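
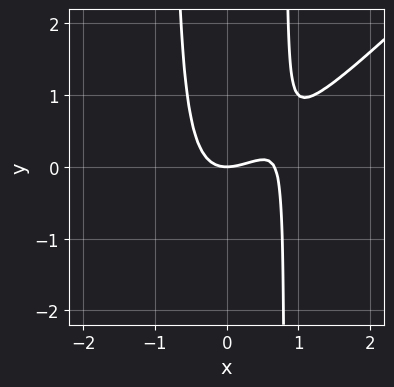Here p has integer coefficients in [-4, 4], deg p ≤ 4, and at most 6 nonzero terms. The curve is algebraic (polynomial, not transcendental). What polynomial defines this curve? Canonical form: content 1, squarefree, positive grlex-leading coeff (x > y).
3*x^3 - 3*x^2*y - 2*x^2 + 2*y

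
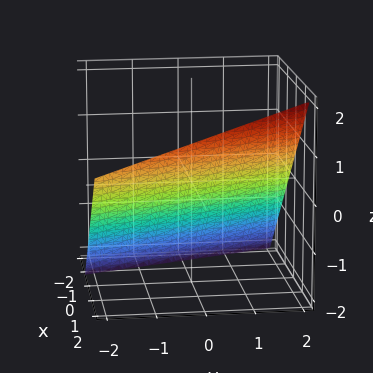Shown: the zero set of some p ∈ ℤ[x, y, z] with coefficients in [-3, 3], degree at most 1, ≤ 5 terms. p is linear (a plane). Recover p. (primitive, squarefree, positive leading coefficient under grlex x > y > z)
3*x + y - 3*z - 2

1. deg p = 1. The surface is flat (a plane).
2. Checking where it meets the axes: it meets the y-axis at y = 2 (among the integer gridlines).
3. These observations pin down the coefficients.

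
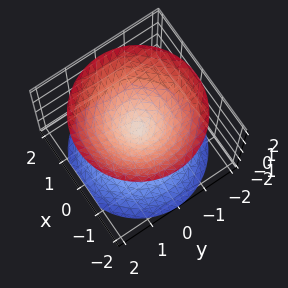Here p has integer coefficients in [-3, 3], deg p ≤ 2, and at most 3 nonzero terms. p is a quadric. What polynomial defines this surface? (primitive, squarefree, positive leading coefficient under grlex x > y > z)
1. I count 2 distinct pieces. They look like related sheets of one shape, so recover p as a whole.
2. Degree: two nappes meeting at a single point; a quadric, so deg p = 2.
3. By symmetry, the z-axis is an axis of rotation, so x and y enter only as x² + y²; mirror symmetry z ↦ −z ⇒ only even powers of z.
4. From the visible intercepts: a circular section at z = -1 has radius exactly 1; one z-axis crossing is at z = 0; it meets the x-axis at x = 0 (among the integer gridlines); it meets the y-axis at y = 0 (among the integer gridlines).
5. Fitting integer coefficients to these (and the overall shape) gives p.

x^2 + y^2 - z^2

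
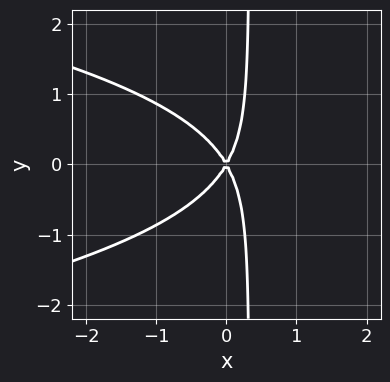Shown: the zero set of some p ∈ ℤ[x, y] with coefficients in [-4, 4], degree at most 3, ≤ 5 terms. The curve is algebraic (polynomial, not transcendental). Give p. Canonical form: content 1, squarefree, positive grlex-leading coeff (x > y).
3*x*y^2 + 3*x^2 - y^2

(a) deg p = 3. A generic line meets the curve in up to 3 points.
(b) Symmetries: it's symmetric under y → −y, forcing even powers of y.
(c) From the axis intercepts and sections: one x-axis crossing is at x = 0; one y-axis crossing is at y = 0.
(d) Fitting integer coefficients to these (and the overall shape) gives p.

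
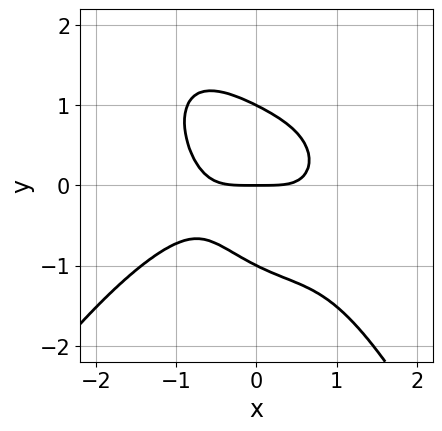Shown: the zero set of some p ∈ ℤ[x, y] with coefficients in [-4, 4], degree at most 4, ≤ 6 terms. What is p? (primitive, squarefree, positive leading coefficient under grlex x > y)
deg p = 4. No degree-3 curve has this shape.
Against the integer gridlines: it meets the x-axis at x = 0 (among the integer gridlines); among the integer gridlines, it crosses the y-axis at y ∈ {-1, 0, 1}.
Matching integer coefficients to the picture gives p.

2*x^4 + 2*x^2*y + 3*x*y^2 + 3*y^3 - 3*y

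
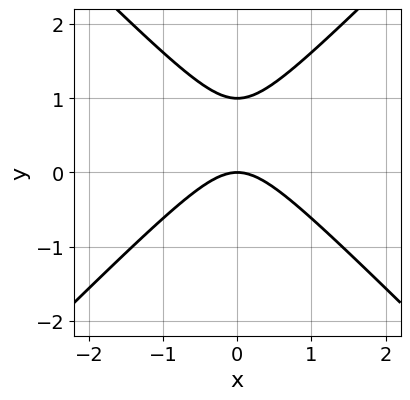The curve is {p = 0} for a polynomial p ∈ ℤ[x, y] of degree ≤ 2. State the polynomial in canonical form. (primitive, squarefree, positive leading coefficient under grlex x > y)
x^2 - y^2 + y

First, degree: a generic line meets the curve in up to 2 points, so deg p = 2.
Then, symmetries: it's symmetric under x → −x, forcing even powers of x.
Then, checking where it meets the axes: the y-axis gridline crossings are at y ∈ {0, 1}; it meets the x-axis at x = 0 (among the integer gridlines).
Finally, the integer polynomial consistent with all of this is the stated p.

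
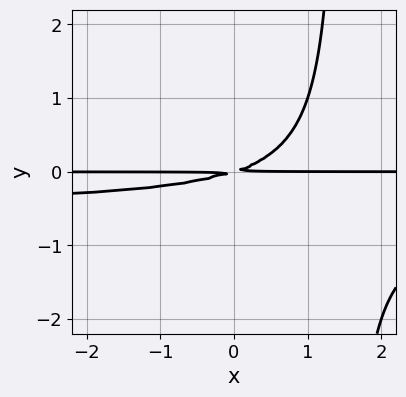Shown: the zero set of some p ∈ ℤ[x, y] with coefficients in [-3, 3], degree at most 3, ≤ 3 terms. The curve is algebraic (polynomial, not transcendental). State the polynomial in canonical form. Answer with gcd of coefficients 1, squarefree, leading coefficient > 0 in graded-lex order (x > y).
The degree is 3 — no degree-2 curve has this shape.
From the visible intercepts: every point of the x-axis in the box is on the curve.
Putting this together gives p.

2*x*y^2 + x*y - 3*y^2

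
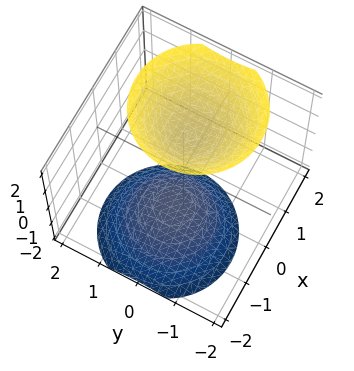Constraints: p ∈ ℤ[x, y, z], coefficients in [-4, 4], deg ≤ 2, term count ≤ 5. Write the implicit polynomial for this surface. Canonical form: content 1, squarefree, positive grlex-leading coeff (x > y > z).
3*x^2 - 2*x*z + 3*y^2 - 2*z^2 + 3

There are 2 components.
Degree: a generic line meets the surface in up to 2 points, so deg p = 2.
From the axis intercepts and sections: it misses every integer gridline on the x-axis; the surface avoids every integer y-axis point in the box.
Together with the visible shape, these determine p as stated.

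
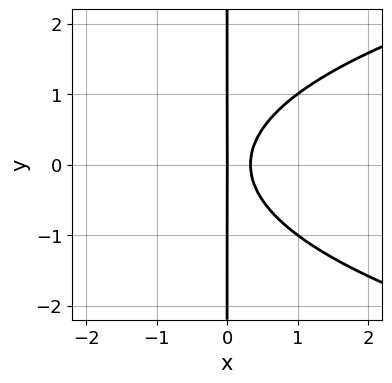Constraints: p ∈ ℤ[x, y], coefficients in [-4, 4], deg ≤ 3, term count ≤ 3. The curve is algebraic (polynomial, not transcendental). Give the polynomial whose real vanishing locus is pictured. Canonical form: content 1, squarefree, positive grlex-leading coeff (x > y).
2*x*y^2 - 3*x^2 + x

deg p = 3.
Symmetries: it's symmetric under y → −y, forcing even powers of y.
Against the integer gridlines: it crosses the x-axis at the gridline x = 0; the visible y-axis segment lies entirely on the curve.
Matching integer coefficients to the picture gives p.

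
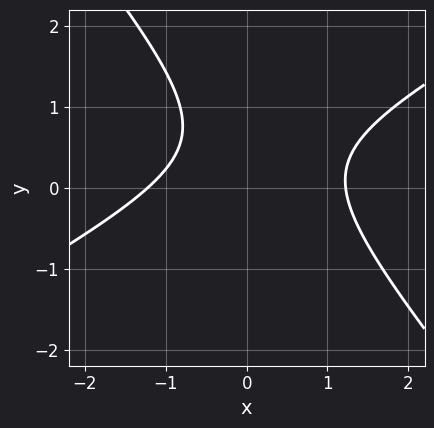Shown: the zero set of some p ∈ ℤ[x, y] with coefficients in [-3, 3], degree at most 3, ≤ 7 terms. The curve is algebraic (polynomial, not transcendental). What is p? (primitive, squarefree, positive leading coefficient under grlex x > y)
2*x^2 - 2*x*y - 3*y^2 + 3*y - 3

1. The degree is 2 — no degree-1 curve has this shape.
2. From the visible intercepts: the curve avoids every integer y-axis point in the box.
3. Together with the visible shape, these determine p as stated.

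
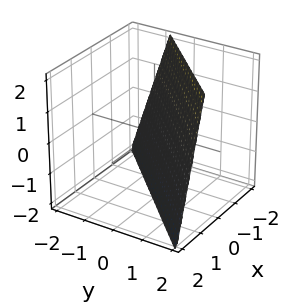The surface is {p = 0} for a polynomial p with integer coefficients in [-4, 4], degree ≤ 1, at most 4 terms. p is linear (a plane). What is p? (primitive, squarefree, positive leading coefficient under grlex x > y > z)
deg p = 1. The surface is flat (a plane).
From the visible intercepts: it meets the z-axis at z = -2 (among the integer gridlines).
These observations pin down the coefficients.

3*x - 3*y + z + 2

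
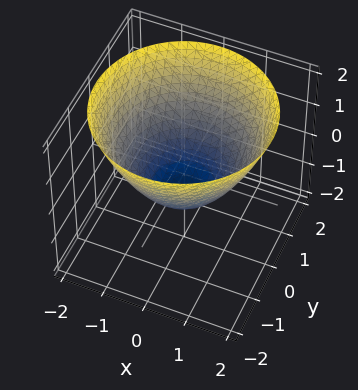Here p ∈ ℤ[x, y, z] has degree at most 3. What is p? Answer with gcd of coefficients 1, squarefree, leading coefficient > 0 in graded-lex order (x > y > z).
1. deg p = 2.
2. Symmetries: the z-axis is an axis of rotation, so x and y enter only as x² + y².
3. Reading off the gridlines: among the integer gridlines, it crosses the y-axis at y ∈ {-1, 1}; a circular section at z = 1 has radius between 1 and 2; the x-axis gridline crossings are at x ∈ {-1, 1}.
4. Putting this together gives p.

2*x^2 + 2*y^2 - 3*z - 2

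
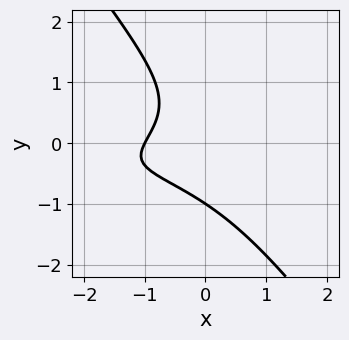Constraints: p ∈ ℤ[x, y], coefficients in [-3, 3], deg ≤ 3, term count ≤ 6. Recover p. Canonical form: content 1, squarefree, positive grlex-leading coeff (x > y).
1. Degree: a generic line meets the curve in up to 3 points, so deg p = 3.
2. Reading off the gridlines: one y-axis crossing is at y = -1; it meets the x-axis at x = -1 (among the integer gridlines).
3. Matching integer coefficients to the picture gives p.

x^2*y - 2*x*y^2 - 2*y^3 - 2*x - 2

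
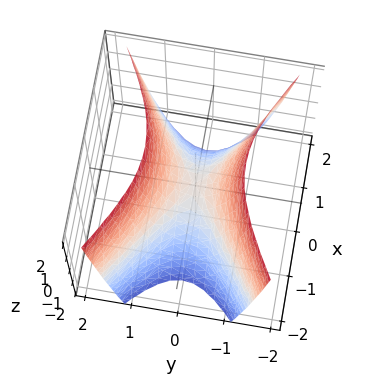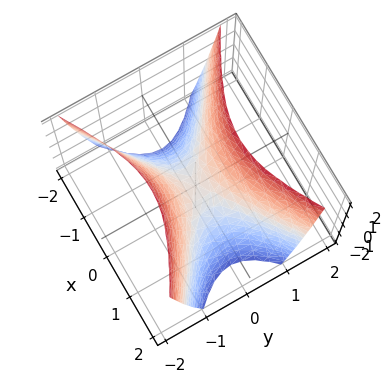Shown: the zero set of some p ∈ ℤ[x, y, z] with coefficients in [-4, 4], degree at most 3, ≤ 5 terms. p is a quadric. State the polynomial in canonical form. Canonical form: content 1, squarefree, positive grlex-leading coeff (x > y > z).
The degree is 2 — a hyperbolic paraboloid; a quadric.
Symmetries: the y ↦ −y reflection is a symmetry, so y appears only in even powers; it's symmetric under x → −x, forcing even powers of x.
From the axis intercepts and sections: it crosses the x-axis at the gridline x = 0; it meets the y-axis at y = 0 (among the integer gridlines); it crosses the z-axis at the gridline z = 0.
These observations pin down the coefficients.

x^2 - 2*y^2 + z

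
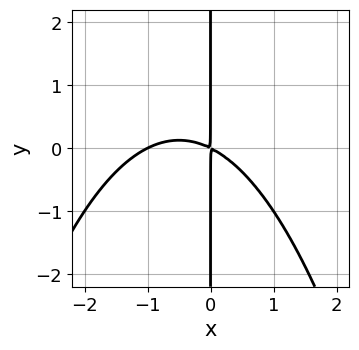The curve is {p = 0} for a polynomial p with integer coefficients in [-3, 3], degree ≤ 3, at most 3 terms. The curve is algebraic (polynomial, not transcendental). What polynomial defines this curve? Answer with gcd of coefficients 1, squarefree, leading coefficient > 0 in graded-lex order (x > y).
deg p = 3.
From the axis intercepts and sections: the visible y-axis segment lies entirely on the curve; it meets the x-axis at x = -1 (among the integer gridlines).
Solving for integer coefficients yields p as stated.

x^3 + x^2 + 2*x*y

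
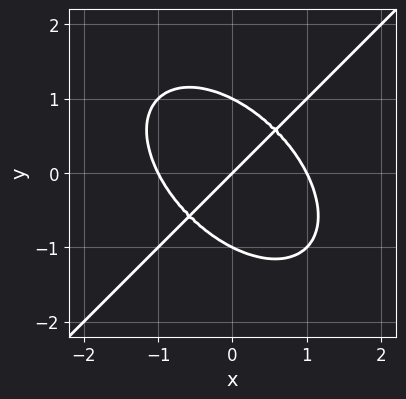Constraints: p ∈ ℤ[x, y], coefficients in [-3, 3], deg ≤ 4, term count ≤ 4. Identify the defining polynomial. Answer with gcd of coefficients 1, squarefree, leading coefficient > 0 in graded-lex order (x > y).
The degree is 3 — no degree-2 curve has this shape.
Reading off the gridlines: the y-axis gridline crossings are at y ∈ {-1, 0, 1}; the x-axis gridline crossings are at x ∈ {-1, 0, 1}.
Putting this together gives p.

x^3 - y^3 - x + y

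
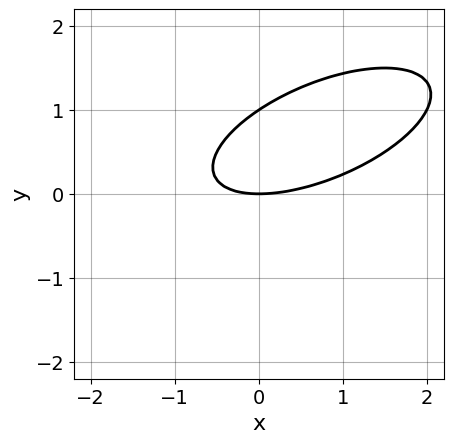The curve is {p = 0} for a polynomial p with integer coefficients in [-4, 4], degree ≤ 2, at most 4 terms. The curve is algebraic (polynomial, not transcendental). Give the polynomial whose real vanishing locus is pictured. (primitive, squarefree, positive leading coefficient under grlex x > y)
x^2 - 2*x*y + 3*y^2 - 3*y

The degree is 2 — no degree-1 curve has this shape.
Against the integer gridlines: one x-axis crossing is at x = 0; among the integer gridlines, it crosses the y-axis at y ∈ {0, 1}.
Assembling these constraints gives the stated polynomial.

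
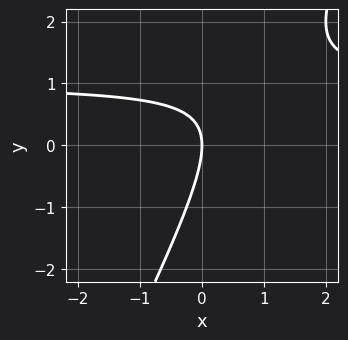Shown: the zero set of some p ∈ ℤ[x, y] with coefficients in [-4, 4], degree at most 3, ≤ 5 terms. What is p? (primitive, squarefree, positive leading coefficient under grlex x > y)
2*x*y - y^2 - 2*x

1. Degree: the shape is more complex than any degree-1 curve, so deg p = 2.
2. From the visible intercepts: it meets the y-axis at y = 0 (among the integer gridlines); one x-axis crossing is at x = 0.
3. Fitting integer coefficients to these (and the overall shape) gives p.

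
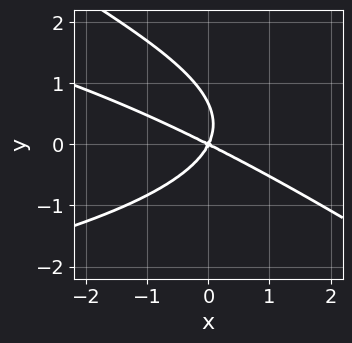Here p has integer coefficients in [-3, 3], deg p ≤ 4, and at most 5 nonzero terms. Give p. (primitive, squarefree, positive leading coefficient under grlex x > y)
(a) Degree: no degree-2 curve has this shape, so deg p = 3.
(b) Against the integer gridlines: one y-axis crossing is at y = 0; it crosses the x-axis at the gridline x = 0.
(c) Assembling these constraints gives the stated polynomial.

2*x*y^2 + 3*y^3 + 2*x^2 + 3*x*y - 2*y^2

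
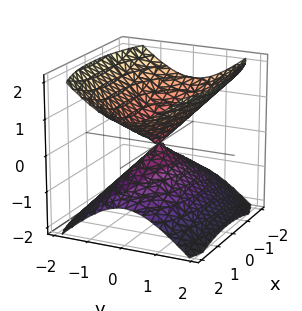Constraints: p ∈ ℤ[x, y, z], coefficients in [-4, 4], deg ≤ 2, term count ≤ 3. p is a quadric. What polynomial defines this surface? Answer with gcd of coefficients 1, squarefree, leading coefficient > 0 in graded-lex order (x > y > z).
x^2 + 3*y^2 - 3*z^2

(a) The picture has 2 separate pieces.
(b) deg p = 2.
(c) Symmetries: the y ↦ −y reflection is a symmetry, so y appears only in even powers; mirror symmetry z ↦ −z ⇒ only even powers of z; it's symmetric under x → −x, forcing even powers of x.
(d) From the visible intercepts: it meets the y-axis at y = 0 (among the integer gridlines); it meets the z-axis at z = 0 (among the integer gridlines); it crosses the x-axis at the gridline x = 0.
(e) Fitting integer coefficients to these (and the overall shape) gives p.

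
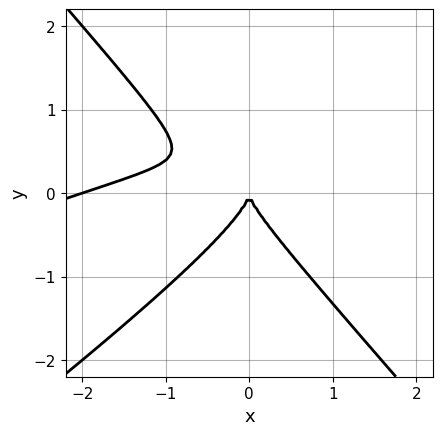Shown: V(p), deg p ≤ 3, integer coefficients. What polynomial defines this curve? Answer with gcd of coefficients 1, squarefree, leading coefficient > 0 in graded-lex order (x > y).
(a) deg p = 3. The shape is more complex than any degree-2 curve.
(b) From the axis intercepts and sections: it crosses the y-axis at the gridline y = 0; the x-axis gridline crossings are at x ∈ {-2, 0}.
(c) These observations pin down the coefficients.

x^3 - 3*x^2*y + 3*y^3 + 2*x^2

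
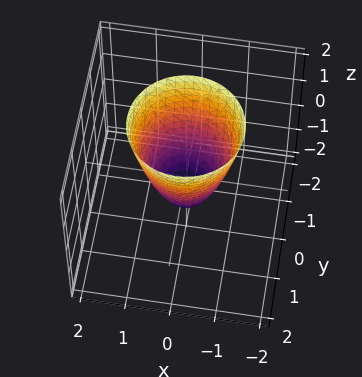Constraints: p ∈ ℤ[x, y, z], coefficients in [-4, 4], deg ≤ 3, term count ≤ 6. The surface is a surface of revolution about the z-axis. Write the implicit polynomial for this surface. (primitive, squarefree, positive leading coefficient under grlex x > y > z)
deg p = 2. The shape is more complex than any degree-1 surface.
Symmetry: the surface is invariant under rotation about z: p = q(x² + y², z).
From the visible intercepts: one z-axis crossing is at z = -1; a circular section at z = 2 has radius between 1 and 2.
Fitting integer coefficients to these (and the overall shape) gives p.

2*x^2 + 2*y^2 - z - 1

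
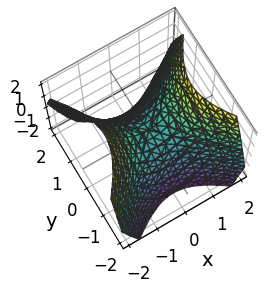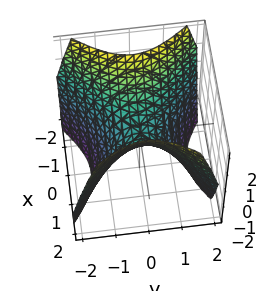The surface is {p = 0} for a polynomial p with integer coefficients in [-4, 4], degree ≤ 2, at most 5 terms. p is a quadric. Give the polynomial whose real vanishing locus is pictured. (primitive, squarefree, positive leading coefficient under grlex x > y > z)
1. deg p = 2. A hyperbolic paraboloid; a quadric.
2. Symmetries: it's symmetric under y → −y, forcing even powers of y; the x ↦ −x reflection is a symmetry, so x appears only in even powers.
3. Against the integer gridlines: it meets the x-axis at x = 0 (among the integer gridlines); one y-axis crossing is at y = 0.
4. Matching integer coefficients to the picture gives p.

x^2 - y^2 - z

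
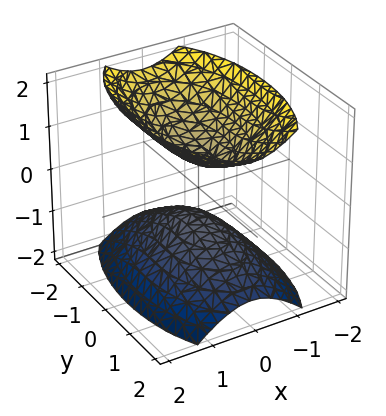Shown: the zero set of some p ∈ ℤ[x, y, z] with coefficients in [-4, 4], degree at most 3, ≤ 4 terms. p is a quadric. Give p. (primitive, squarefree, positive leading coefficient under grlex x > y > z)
3*x^2 + y^2 - 2*z^2 + 1

First, there are 2 components.
Next, the degree is 2 — two separate bowl-shaped sheets opening away from each other; a quadric.
Next, symmetries: the y ↦ −y reflection is a symmetry, so y appears only in even powers; the z ↦ −z reflection is a symmetry, so z appears only in even powers; the x ↦ −x reflection is a symmetry, so x appears only in even powers.
Then, from the axis intercepts and sections: it misses every integer gridline on the x-axis; the surface avoids every integer y-axis point in the box.
Finally, putting this together gives p.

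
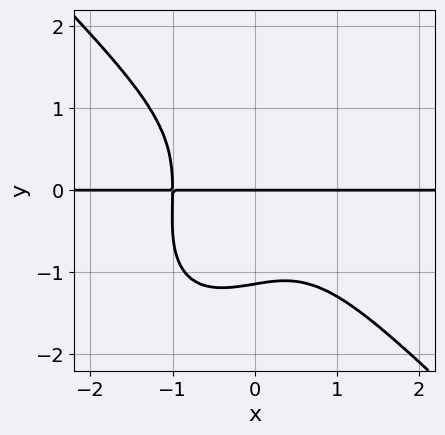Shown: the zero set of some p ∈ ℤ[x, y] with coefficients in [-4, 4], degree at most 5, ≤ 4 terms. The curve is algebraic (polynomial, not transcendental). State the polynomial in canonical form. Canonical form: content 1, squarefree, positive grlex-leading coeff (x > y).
3*x^3*y - x*y^3 + 2*y^4 + 3*y

1. deg p = 4. A generic line meets the curve in up to 4 points.
2. Checking where it meets the axes: one y-axis crossing is at y = 0; every point of the x-axis in the box is on the curve.
3. Fitting integer coefficients to these (and the overall shape) gives p.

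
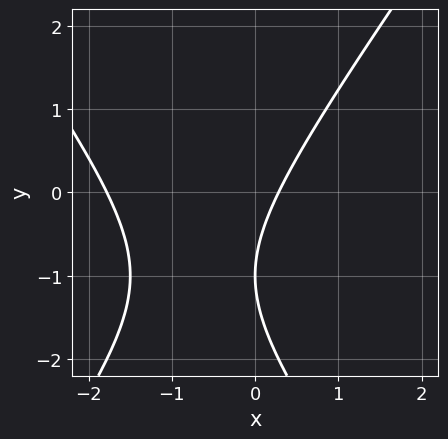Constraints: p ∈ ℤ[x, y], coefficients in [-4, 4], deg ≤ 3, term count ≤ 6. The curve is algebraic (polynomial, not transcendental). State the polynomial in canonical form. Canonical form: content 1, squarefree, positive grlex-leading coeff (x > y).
2*x^2 - y^2 + 3*x - 2*y - 1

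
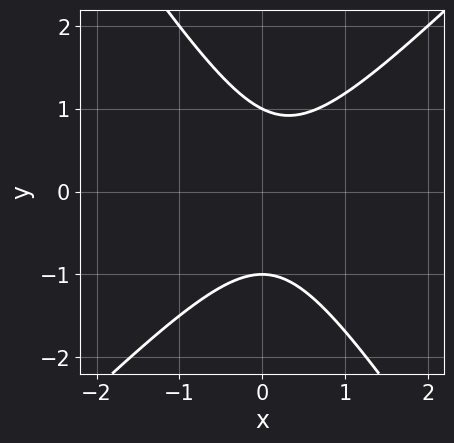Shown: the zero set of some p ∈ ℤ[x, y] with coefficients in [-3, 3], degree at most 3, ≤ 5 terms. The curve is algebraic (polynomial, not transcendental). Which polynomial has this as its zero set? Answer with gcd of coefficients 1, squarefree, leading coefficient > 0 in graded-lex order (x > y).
3*x^2 - x*y - 2*y^2 - x + 2

(a) deg p = 2.
(b) From the visible intercepts: it misses every integer gridline on the x-axis; the y-axis gridline crossings are at y ∈ {-1, 1}.
(c) Fitting integer coefficients to these (and the overall shape) gives p.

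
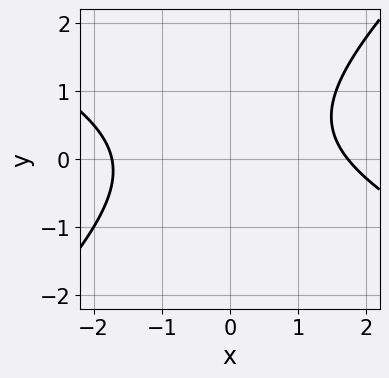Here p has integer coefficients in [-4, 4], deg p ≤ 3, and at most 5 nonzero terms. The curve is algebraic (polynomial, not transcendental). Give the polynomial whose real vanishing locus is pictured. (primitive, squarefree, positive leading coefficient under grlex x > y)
First, the degree is 2 — a generic line meets the curve in up to 2 points.
Next, checking where it meets the axes: it misses every integer gridline on the y-axis.
Finally, together with the visible shape, these determine p as stated.

x^2 + x*y - 2*y^2 + y - 3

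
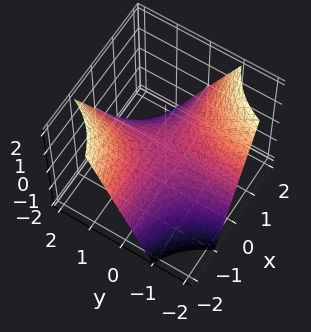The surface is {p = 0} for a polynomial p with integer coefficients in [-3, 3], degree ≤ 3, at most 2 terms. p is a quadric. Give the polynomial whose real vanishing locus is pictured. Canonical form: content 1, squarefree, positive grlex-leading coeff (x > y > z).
Degree: a hyperbolic paraboloid; a quadric, so deg p = 2.
Reading off the gridlines: one z-axis crossing is at z = 0; the visible x-axis segment lies entirely on the surface; every point of the y-axis in the box is on the surface.
Assembling these constraints gives the stated polynomial.

x*y + z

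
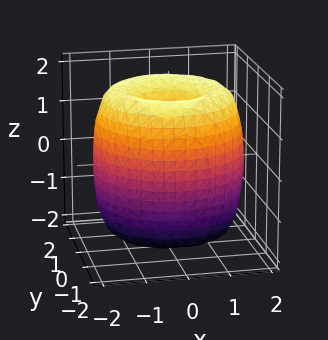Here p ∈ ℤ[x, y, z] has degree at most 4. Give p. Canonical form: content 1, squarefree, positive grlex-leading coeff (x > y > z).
x^4 + 2*x^2*y^2 + y^4 - 3*x^2 - 3*y^2 + z^2 - 1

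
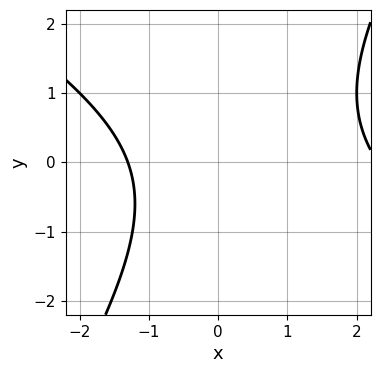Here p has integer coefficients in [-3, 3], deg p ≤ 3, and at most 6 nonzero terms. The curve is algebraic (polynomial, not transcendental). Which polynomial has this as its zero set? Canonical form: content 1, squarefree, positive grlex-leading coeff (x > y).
Degree: the shape is more complex than any degree-1 curve, so deg p = 2.
From the axis intercepts and sections: no y-intercept at any integer in the box.
Matching integer coefficients to the picture gives p.

x^2 + x*y - y^2 - x - 3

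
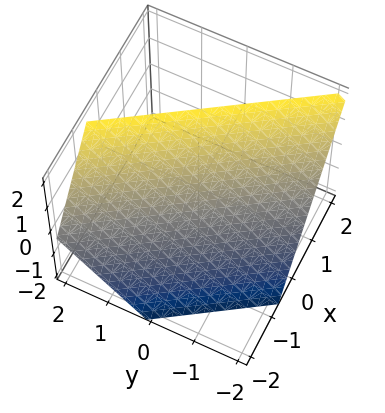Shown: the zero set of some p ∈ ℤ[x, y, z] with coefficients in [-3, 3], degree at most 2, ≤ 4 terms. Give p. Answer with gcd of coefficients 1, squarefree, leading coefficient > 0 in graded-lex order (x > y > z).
3*x + 2*y - 2*z + 2

(a) deg p = 1. Every cross-section is a straight line — this is a plane.
(b) Checking where it meets the axes: it meets the z-axis at z = 1 (among the integer gridlines); it meets the y-axis at y = -1 (among the integer gridlines).
(c) Putting this together gives p.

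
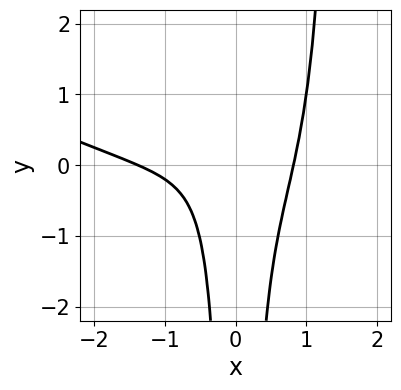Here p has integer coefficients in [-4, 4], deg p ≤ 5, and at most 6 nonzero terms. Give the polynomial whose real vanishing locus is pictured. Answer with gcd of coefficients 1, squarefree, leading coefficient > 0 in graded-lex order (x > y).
x^4 + 2*x^3*y + x^3 - 3*x^2*y - 1

(a) deg p = 4. No degree-3 curve has this shape.
(b) Observable constraints: no y-intercept at any integer in the box.
(c) Together with the visible shape, these determine p as stated.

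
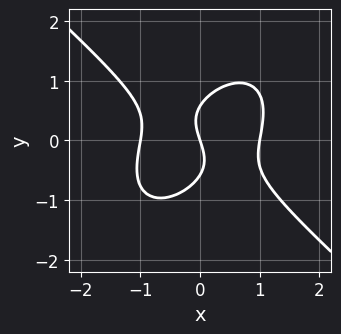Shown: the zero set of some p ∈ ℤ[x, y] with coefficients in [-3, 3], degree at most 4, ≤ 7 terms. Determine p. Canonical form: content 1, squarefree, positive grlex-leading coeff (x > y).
(a) The degree is 3 — a generic line meets the curve in up to 3 points.
(b) Checking where it meets the axes: it crosses the y-axis at the gridline y = 0; the x-axis gridline crossings are at x ∈ {-1, 0, 1}.
(c) Solving for integer coefficients yields p as stated.

3*x^3 - x*y^2 + 3*y^3 - 3*x - y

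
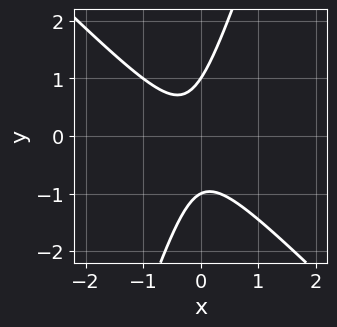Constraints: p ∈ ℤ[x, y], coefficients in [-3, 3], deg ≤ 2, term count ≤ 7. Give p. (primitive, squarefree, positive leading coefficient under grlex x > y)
3*x^2 + 2*x*y - y^2 + x + 1

1. Degree: a generic line meets the curve in up to 2 points, so deg p = 2.
2. Reading off the gridlines: the curve avoids every integer x-axis point in the box; the y-axis gridline crossings are at y ∈ {-1, 1}.
3. Together with the visible shape, these determine p as stated.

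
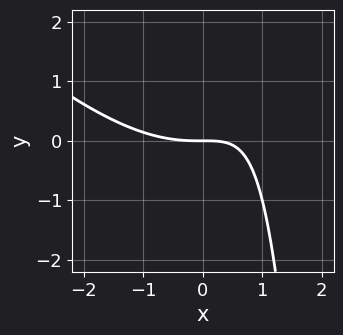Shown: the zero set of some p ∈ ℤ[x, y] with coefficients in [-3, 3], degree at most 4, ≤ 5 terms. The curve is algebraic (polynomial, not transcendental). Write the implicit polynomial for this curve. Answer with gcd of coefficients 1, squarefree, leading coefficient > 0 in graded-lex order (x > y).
The degree is 3 — the shape is more complex than any degree-2 curve.
Observable constraints: it meets the y-axis at y = 0 (among the integer gridlines); it meets the x-axis at x = 0 (among the integer gridlines).
The integer polynomial consistent with all of this is the stated p.

x^3 + x^2*y - 3*x*y + 3*y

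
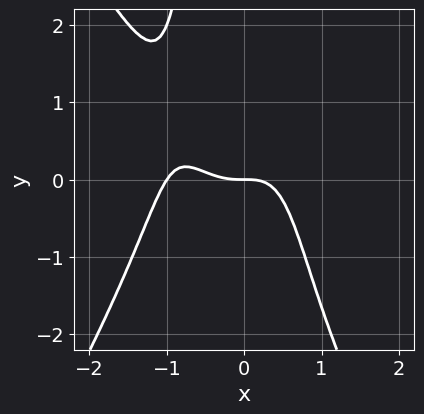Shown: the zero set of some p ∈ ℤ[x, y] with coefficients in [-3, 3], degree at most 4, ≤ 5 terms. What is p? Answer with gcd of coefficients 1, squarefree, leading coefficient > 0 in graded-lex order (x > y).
(a) The degree is 4 — the shape is more complex than any degree-3 curve.
(b) Reading off the gridlines: among the integer gridlines, it crosses the x-axis at x ∈ {-1, 0}; it crosses the y-axis at the gridline y = 0.
(c) These observations pin down the coefficients.

3*x^4 - x^2*y^2 + 3*x^3 + 2*y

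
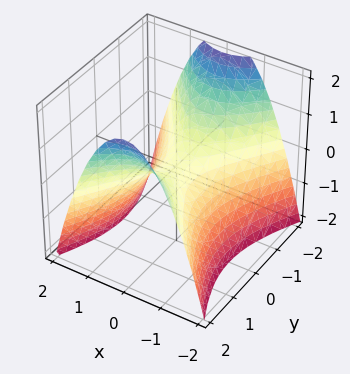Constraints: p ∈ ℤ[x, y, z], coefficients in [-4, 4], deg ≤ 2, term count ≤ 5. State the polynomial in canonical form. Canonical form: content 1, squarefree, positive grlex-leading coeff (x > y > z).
First, degree: a hyperbolic paraboloid; a quadric, so deg p = 2.
Next, symmetries: it's symmetric under y → −y, forcing even powers of y; mirror symmetry x ↦ −x ⇒ only even powers of x.
Then, reading off the gridlines: it meets the y-axis at y = 0 (among the integer gridlines); it crosses the x-axis at the gridline x = 0; it meets the z-axis at z = 0 (among the integer gridlines).
Finally, solving for integer coefficients yields p as stated.

2*x^2 - y^2 + 2*z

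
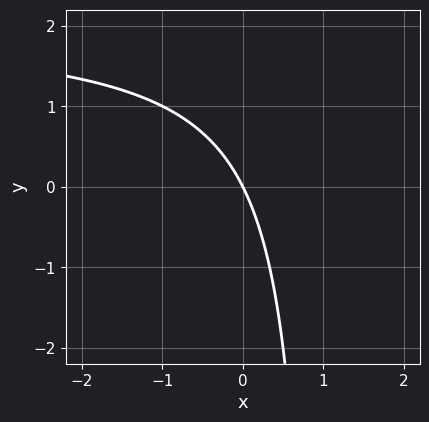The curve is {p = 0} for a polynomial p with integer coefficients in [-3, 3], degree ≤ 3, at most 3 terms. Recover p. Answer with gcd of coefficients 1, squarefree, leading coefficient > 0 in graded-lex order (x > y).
First, deg p = 2. No degree-1 curve has this shape.
Next, observable constraints: one x-axis crossing is at x = 0; one y-axis crossing is at y = 0.
Finally, putting this together gives p.

x*y - 2*x - y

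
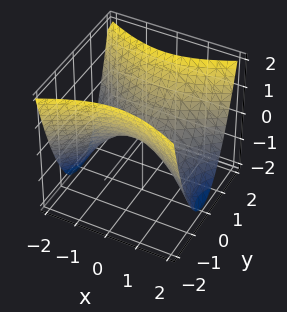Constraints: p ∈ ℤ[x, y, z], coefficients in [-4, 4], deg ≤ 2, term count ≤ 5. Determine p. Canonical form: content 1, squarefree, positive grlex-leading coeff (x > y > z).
First, deg p = 2. A hyperbolic paraboloid; a quadric.
Next, symmetries: it's symmetric under y → −y, forcing even powers of y; the x ↦ −x reflection is a symmetry, so x appears only in even powers.
Next, checking where it meets the axes: it crosses the x-axis at the gridline x = 0; it meets the y-axis at y = 0 (among the integer gridlines); one z-axis crossing is at z = 0.
Finally, fitting integer coefficients to these (and the overall shape) gives p.

x^2 - 2*y^2 + 2*z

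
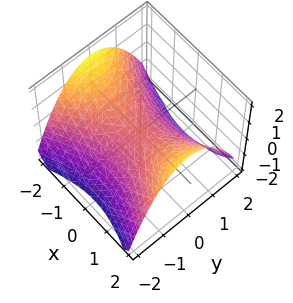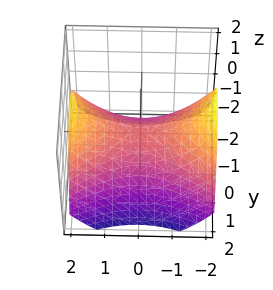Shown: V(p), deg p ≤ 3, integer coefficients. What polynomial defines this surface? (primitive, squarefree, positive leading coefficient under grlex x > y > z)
deg p = 2.
Symmetries: the y ↦ −y reflection is a symmetry, so y appears only in even powers; the x ↦ −x reflection is a symmetry, so x appears only in even powers.
Against the integer gridlines: it crosses the x-axis at the gridline x = 0; it meets the y-axis at y = 0 (among the integer gridlines); one z-axis crossing is at z = 0.
Putting this together gives p.

x^2 - 2*y^2 - 3*z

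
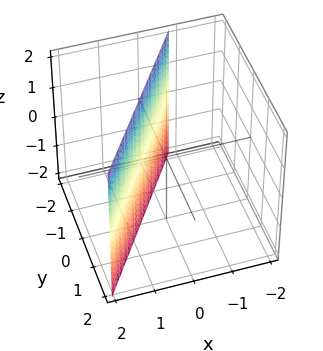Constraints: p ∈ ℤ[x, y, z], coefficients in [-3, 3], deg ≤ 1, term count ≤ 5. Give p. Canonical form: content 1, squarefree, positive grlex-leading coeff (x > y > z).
3*x - 2*y - 2

(a) Degree: every cross-section is a straight line — this is a plane, so deg p = 1.
(b) Against the integer gridlines: it misses every integer gridline on the z-axis; it crosses the y-axis at the gridline y = -1.
(c) Putting this together gives p.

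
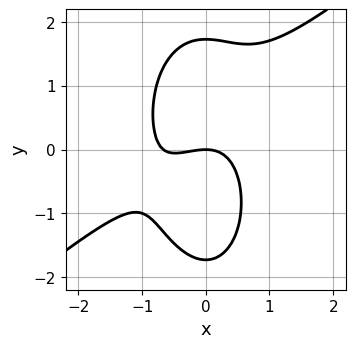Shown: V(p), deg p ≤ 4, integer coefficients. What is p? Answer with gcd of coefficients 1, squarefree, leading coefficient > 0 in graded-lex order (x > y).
3*x^3 - 3*x^2*y - y^3 + 2*x^2 + 3*y

1. Degree: the shape is more complex than any degree-2 curve, so deg p = 3.
2. Against the integer gridlines: it meets the x-axis at x = 0 (among the integer gridlines); it crosses the y-axis at the gridline y = 0.
3. Solving for integer coefficients yields p as stated.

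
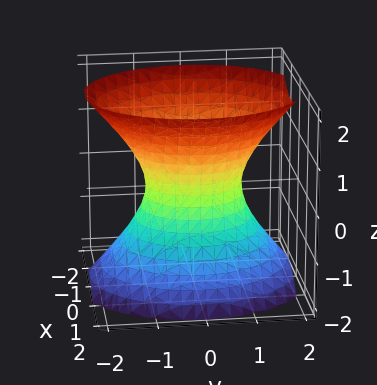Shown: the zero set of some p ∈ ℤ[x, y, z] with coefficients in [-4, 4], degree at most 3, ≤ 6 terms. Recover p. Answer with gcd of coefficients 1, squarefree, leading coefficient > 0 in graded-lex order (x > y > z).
3*x^2 + 2*y^2 - 2*z^2 - 2

1. deg p = 2. An hourglass — one-sheet hyperboloid; a quadric.
2. Symmetries: it's symmetric under x → −x, forcing even powers of x; mirror symmetry z ↦ −z ⇒ only even powers of z; mirror symmetry y ↦ −y ⇒ only even powers of y.
3. Checking where it meets the axes: it misses every integer gridline on the z-axis; the y-axis gridline crossings are at y ∈ {-1, 1}.
4. Assembling these constraints gives the stated polynomial.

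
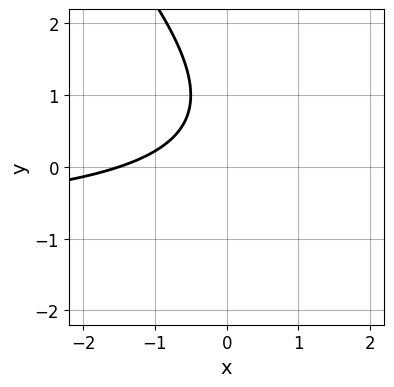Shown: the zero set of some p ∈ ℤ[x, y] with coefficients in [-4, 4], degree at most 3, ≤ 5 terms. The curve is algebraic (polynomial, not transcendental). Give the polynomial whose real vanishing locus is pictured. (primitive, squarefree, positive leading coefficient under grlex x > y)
2*x*y + 2*y^2 + 2*x - 3*y + 3

(a) The degree is 2 — the shape is more complex than any degree-1 curve.
(b) Against the integer gridlines: no y-intercept at any integer in the box.
(c) Solving for integer coefficients yields p as stated.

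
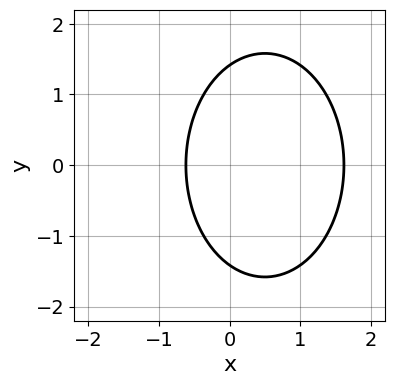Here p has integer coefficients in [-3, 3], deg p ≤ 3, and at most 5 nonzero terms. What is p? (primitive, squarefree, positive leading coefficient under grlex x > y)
2*x^2 + y^2 - 2*x - 2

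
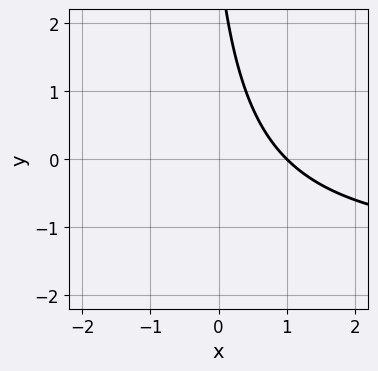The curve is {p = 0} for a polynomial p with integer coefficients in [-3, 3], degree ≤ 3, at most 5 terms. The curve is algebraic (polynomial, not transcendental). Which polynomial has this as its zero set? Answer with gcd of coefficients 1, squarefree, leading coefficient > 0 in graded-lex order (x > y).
2*x*y + 3*x + y - 3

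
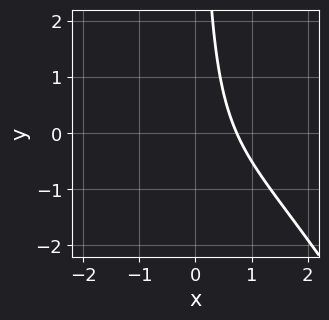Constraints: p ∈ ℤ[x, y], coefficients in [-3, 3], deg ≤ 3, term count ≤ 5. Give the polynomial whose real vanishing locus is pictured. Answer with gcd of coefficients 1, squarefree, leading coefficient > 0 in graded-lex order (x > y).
1. The degree is 3 — the shape is more complex than any degree-2 curve.
2. From the axis intercepts and sections: the curve avoids every integer y-axis point in the box.
3. These observations pin down the coefficients.

2*x^3 + x^2*y + 3*x*y + 3*x - 3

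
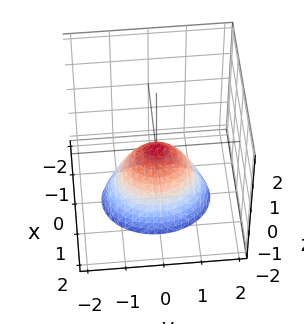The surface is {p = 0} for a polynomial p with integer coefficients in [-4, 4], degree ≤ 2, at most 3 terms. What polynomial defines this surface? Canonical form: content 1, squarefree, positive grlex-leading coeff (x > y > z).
1. Degree: a paraboloid; a quadric, so deg p = 2.
2. Symmetries: it's symmetric under y → −y, forcing even powers of y; the x ↦ −x reflection is a symmetry, so x appears only in even powers.
3. Checking where it meets the axes: it crosses the z-axis at the gridline z = 0; it meets the x-axis at x = 0 (among the integer gridlines); it meets the y-axis at y = 0 (among the integer gridlines).
4. These observations pin down the coefficients.

3*x^2 + 2*y^2 + 2*z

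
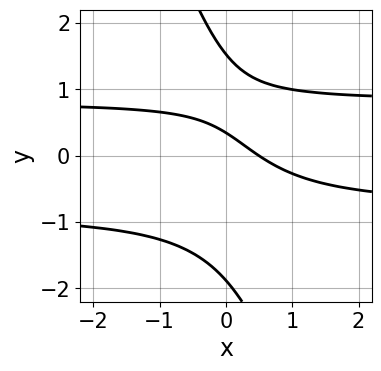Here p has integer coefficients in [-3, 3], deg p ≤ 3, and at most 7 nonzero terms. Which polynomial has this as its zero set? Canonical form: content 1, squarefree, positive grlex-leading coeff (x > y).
3*x*y^2 + y^3 - 2*x - 3*y + 1

1. Degree: no degree-2 curve has this shape, so deg p = 3.
2. The integer polynomial consistent with all of this is the stated p.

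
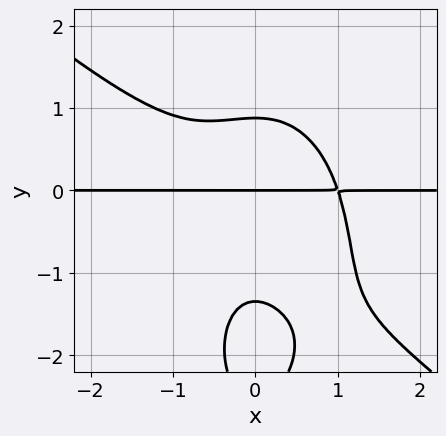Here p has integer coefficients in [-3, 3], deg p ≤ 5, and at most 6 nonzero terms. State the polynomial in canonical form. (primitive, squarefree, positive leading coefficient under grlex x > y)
(a) deg p = 4.
(b) Observable constraints: it crosses the y-axis at the gridline y = 0; every point of the x-axis in the box is on the curve.
(c) Fitting integer coefficients to these (and the overall shape) gives p.

3*x^3*y + 3*x^2*y^2 + y^4 + 3*y^3 - 3*y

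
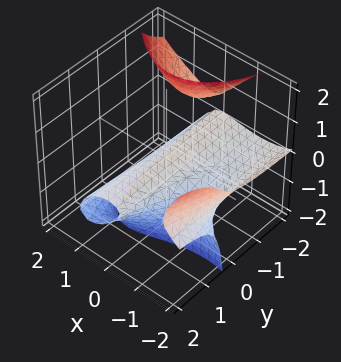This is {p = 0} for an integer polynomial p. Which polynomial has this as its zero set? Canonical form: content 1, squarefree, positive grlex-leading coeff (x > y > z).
x^3 + 2*x*y*z + 2*y*z^2 + 2*x^2 + 3*z

(a) I count 2 distinct pieces. Treating them together as one polynomial.
(b) The degree is 3 — a generic line meets the surface in up to 3 points.
(c) Checking where it meets the axes: the visible y-axis segment lies entirely on the surface; one z-axis crossing is at z = 0; among the integer gridlines, it crosses the x-axis at x ∈ {-2, 0}.
(d) These observations pin down the coefficients.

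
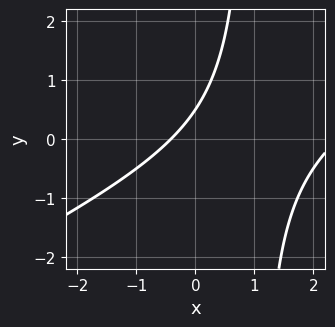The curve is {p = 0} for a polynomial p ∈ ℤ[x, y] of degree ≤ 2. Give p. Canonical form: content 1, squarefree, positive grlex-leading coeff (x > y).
x^2 - 2*x*y - 2*x + 2*y - 1

First, degree: the shape is more complex than any degree-1 curve, so deg p = 2.
Finally, matching integer coefficients to the picture gives p.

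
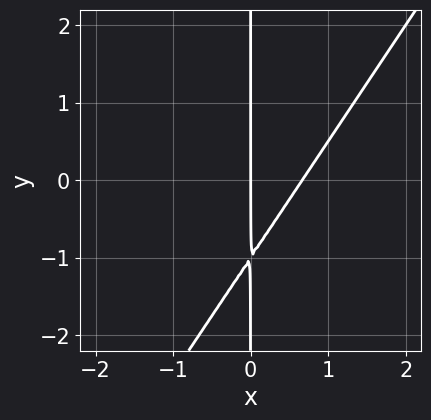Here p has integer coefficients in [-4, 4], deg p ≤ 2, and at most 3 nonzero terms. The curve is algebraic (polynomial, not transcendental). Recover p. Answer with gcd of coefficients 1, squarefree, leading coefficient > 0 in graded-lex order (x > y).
3*x^2 - 2*x*y - 2*x

(a) deg p = 2. A generic line meets the curve in up to 2 points.
(b) Checking where it meets the axes: one x-axis crossing is at x = 0; every point of the y-axis in the box is on the curve.
(c) Together with the visible shape, these determine p as stated.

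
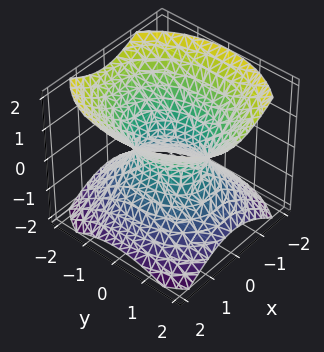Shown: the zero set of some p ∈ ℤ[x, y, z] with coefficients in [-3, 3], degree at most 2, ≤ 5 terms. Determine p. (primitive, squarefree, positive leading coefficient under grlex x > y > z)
(a) Degree: an hourglass — one-sheet hyperboloid; a quadric, so deg p = 2.
(b) Symmetries: the y ↦ −y reflection is a symmetry, so y appears only in even powers; mirror symmetry x ↦ −x ⇒ only even powers of x; the z ↦ −z reflection is a symmetry, so z appears only in even powers.
(c) Against the integer gridlines: the y-axis gridline crossings are at y ∈ {-1, 1}; no z-intercept at any integer in the box.
(d) These observations pin down the coefficients.

3*x^2 + 2*y^2 - 3*z^2 - 2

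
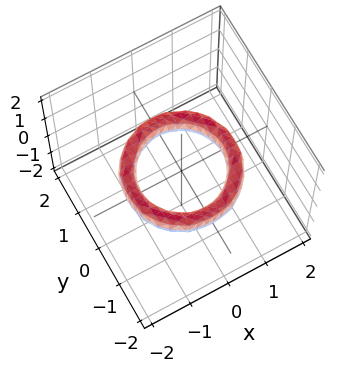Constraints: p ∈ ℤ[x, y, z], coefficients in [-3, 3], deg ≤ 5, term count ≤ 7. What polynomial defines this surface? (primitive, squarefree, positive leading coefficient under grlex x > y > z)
First, the degree is 4 — the shape is more complex than any degree-3 surface.
Then, symmetries: rotational symmetry about the z-axis ⇒ p depends on x, y only through x² + y².
Then, against the integer gridlines: among the integer gridlines, it crosses the x-axis at x ∈ {-1, 1}; a circular section at z = 0 has radius exactly 1.
Finally, solving for integer coefficients yields p as stated. Check: (0, 1, 0) on the y-axis lies on the surface, and p(0, 1, 0) = 0. ✓

x^4 + 2*x^2*y^2 + y^4 - 3*x^2 - 3*y^2 + 2*z^2 + 2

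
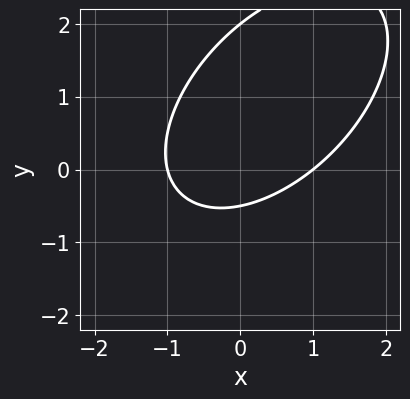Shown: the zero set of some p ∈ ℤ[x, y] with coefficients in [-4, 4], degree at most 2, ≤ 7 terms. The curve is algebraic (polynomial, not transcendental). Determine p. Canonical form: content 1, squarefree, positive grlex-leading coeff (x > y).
2*x^2 - 2*x*y + 2*y^2 - 3*y - 2

The degree is 2 — no degree-1 curve has this shape.
Observable constraints: among the integer gridlines, it crosses the x-axis at x ∈ {-1, 1}; one y-axis crossing is at y = 2.
Assembling these constraints gives the stated polynomial.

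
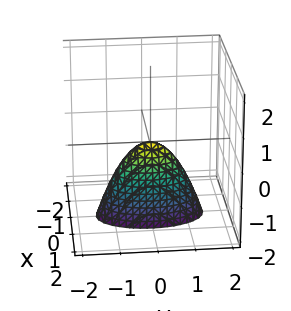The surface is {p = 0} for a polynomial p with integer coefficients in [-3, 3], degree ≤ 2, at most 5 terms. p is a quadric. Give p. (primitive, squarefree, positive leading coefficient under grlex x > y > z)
(a) Degree: a single bowl opening along one axis; a quadric, so deg p = 2.
(b) Symmetries: it's symmetric under x → −x, forcing even powers of x; mirror symmetry y ↦ −y ⇒ only even powers of y.
(c) From the axis intercepts and sections: it crosses the z-axis at the gridline z = 0; it meets the y-axis at y = 0 (among the integer gridlines); it crosses the x-axis at the gridline x = 0.
(d) Putting this together gives p.

3*x^2 + y^2 + z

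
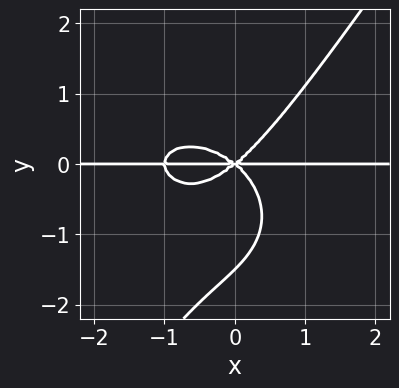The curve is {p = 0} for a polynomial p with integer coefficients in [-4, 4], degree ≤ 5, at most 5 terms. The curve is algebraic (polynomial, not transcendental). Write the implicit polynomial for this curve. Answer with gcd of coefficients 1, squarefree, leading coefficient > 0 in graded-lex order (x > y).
1. deg p = 4. The shape is more complex than any degree-3 curve.
2. From the visible intercepts: every point of the x-axis in the box is on the curve; it meets the y-axis at y = 0 (among the integer gridlines).
3. These observations pin down the coefficients.

2*x^3*y + 2*x*y^3 - 2*y^4 + 2*x^2*y - 3*y^3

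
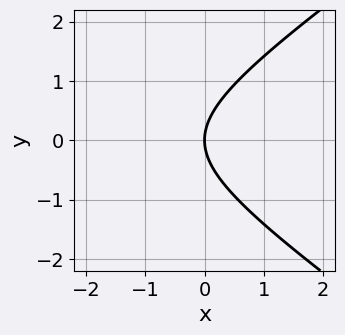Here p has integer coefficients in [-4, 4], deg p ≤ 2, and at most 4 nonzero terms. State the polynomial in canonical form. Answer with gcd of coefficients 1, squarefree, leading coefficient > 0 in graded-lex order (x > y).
First, degree: no degree-1 curve has this shape, so deg p = 2.
Next, symmetries: it's symmetric under y → −y, forcing even powers of y.
Next, checking where it meets the axes: it crosses the x-axis at the gridline x = 0; it meets the y-axis at y = 0 (among the integer gridlines).
Finally, matching integer coefficients to the picture gives p.

x^2 - 2*y^2 + 3*x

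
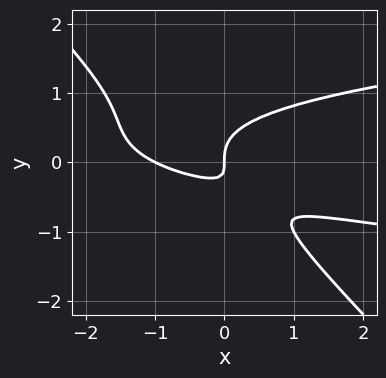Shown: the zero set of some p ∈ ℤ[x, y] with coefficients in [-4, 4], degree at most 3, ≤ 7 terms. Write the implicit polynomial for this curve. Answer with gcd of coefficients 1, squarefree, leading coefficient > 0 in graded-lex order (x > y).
3*x*y^2 + 3*y^3 - x^2 - 2*x*y - x

Degree: no degree-2 curve has this shape, so deg p = 3.
From the visible intercepts: among the integer gridlines, it crosses the x-axis at x ∈ {-1, 0}; one y-axis crossing is at y = 0.
Together with the visible shape, these determine p as stated.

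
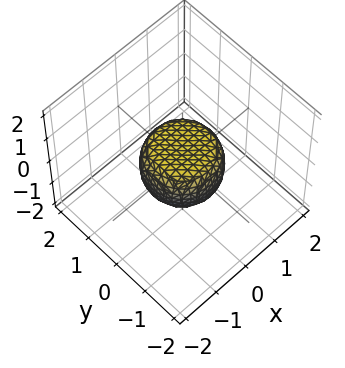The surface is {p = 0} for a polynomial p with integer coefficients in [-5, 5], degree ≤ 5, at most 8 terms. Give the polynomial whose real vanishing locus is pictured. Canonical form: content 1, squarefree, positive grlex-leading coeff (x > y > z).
2*x^4 + 4*x^2*y^2 + 2*y^4 - x^2 - y^2 + 2*z^2 - 1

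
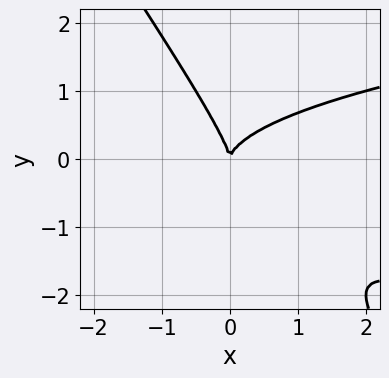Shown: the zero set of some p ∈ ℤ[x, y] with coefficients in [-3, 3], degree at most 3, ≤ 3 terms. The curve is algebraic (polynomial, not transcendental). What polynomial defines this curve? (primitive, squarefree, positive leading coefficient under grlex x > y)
3*x*y^2 + 2*y^3 - 2*x^2

1. Degree: the shape is more complex than any degree-2 curve, so deg p = 3.
2. Observable constraints: one y-axis crossing is at y = 0; one x-axis crossing is at x = 0.
3. The integer polynomial consistent with all of this is the stated p.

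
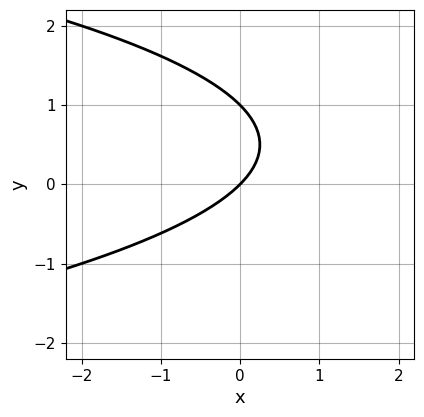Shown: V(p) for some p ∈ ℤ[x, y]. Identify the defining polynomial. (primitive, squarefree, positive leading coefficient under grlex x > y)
First, deg p = 2. The shape is more complex than any degree-1 curve.
Then, reading off the gridlines: it meets the x-axis at x = 0 (among the integer gridlines); the y-axis gridline crossings are at y ∈ {0, 1}.
Finally, fitting integer coefficients to these (and the overall shape) gives p.

y^2 + x - y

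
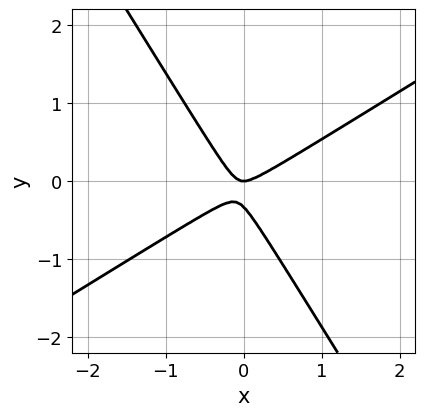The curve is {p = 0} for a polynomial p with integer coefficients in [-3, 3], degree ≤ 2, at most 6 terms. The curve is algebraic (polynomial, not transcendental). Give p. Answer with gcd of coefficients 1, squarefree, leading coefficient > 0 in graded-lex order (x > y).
3*x^2 - 3*x*y - 3*y^2 - y

The degree is 2 — a generic line meets the curve in up to 2 points.
Checking where it meets the axes: it meets the y-axis at y = 0 (among the integer gridlines); one x-axis crossing is at x = 0.
Matching integer coefficients to the picture gives p.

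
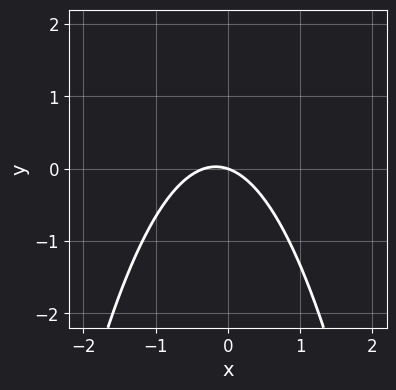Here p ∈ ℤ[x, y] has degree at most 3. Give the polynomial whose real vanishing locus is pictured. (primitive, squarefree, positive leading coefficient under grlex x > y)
3*x^2 + x + 3*y

1. The degree is 2 — the shape is more complex than any degree-1 curve.
2. Observable constraints: it crosses the x-axis at the gridline x = 0; it meets the y-axis at y = 0 (among the integer gridlines).
3. Together with the visible shape, these determine p as stated.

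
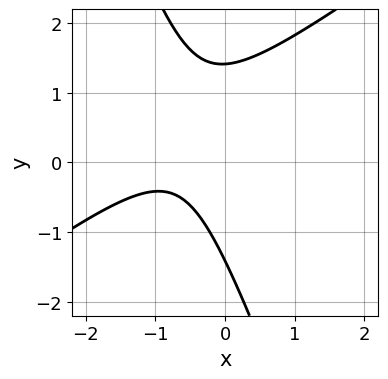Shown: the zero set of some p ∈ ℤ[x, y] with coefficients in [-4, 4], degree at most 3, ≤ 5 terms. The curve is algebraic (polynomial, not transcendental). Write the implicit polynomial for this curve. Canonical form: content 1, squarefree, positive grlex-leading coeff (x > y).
2*x^2 - 2*x*y - y^2 + 3*x + 2

Degree: no degree-1 curve has this shape, so deg p = 2.
Against the integer gridlines: the curve avoids every integer x-axis point in the box.
Fitting integer coefficients to these (and the overall shape) gives p.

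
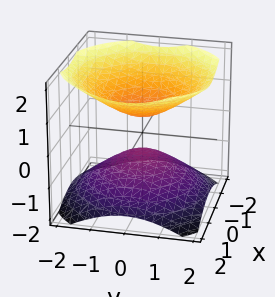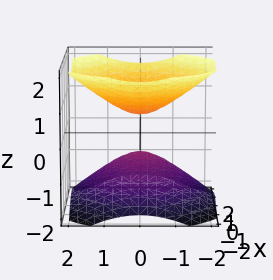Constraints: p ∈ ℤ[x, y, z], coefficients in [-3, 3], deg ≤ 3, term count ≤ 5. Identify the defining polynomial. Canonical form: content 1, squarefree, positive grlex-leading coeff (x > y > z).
1. There are 2 components. Treating them together as one polynomial.
2. The degree is 2 — no degree-1 surface has this shape.
3. By symmetry, the z-axis is an axis of rotation, so x and y enter only as x² + y².
4. From the visible intercepts: it misses every integer gridline on the x-axis; a circular section at z = -1 has radius exactly 1; no y-intercept at any integer in the box.
5. Together with the visible shape, these determine p as stated.

2*x^2 + 2*y^2 - 3*z^2 + 1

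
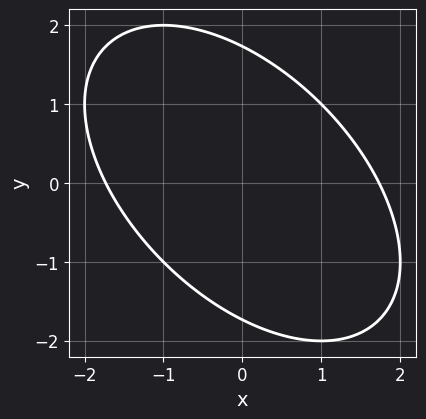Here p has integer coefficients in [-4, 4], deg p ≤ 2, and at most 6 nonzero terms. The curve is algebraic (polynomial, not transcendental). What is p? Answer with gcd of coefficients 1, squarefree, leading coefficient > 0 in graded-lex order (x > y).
(a) deg p = 2.
(b) Solving for integer coefficients yields p as stated.

x^2 + x*y + y^2 - 3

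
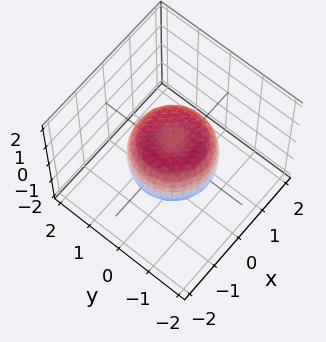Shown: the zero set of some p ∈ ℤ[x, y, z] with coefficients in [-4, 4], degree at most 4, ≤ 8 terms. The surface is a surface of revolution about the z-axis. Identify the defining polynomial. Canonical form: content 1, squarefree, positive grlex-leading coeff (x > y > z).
2*x^4 + 4*x^2*y^2 + 2*y^4 - 2*x^2 - 2*y^2 + 2*z^2 - 1

(a) The degree is 4 — the shape is more complex than any degree-3 surface.
(b) Symmetries: the z-axis is an axis of rotation, so x and y enter only as x² + y².
(c) From the visible intercepts: a circular section at z = 0 has radius between 1 and 2.
(d) Putting this together gives p.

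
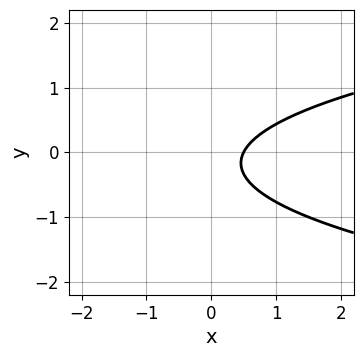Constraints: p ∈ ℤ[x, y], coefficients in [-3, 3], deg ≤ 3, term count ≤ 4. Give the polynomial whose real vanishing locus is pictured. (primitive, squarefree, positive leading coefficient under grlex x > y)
3*y^2 - 2*x + y + 1

1. deg p = 2. A generic line meets the curve in up to 2 points.
2. Against the integer gridlines: no y-intercept at any integer in the box.
3. Matching integer coefficients to the picture gives p.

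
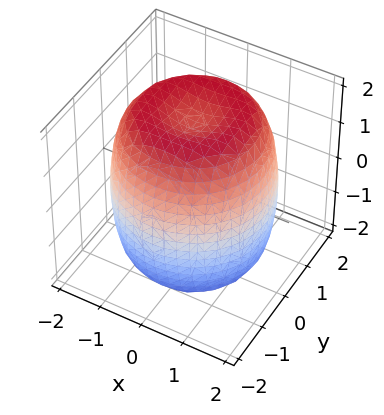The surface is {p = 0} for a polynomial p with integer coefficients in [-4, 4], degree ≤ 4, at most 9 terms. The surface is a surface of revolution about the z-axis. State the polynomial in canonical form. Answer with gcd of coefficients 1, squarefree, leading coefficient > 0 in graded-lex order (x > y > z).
x^4 + 2*x^2*y^2 + y^4 - 2*x^2 - 2*y^2 + z^2 - 3

The degree is 4 — a generic line meets the surface in up to 4 points.
Symmetries: the z-axis is an axis of rotation, so x and y enter only as x² + y².
From the axis intercepts and sections: a circular section at z = 1 has radius between 1 and 2.
Matching integer coefficients to the picture gives p.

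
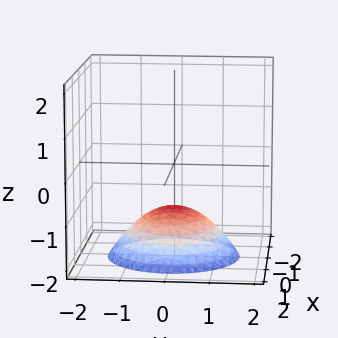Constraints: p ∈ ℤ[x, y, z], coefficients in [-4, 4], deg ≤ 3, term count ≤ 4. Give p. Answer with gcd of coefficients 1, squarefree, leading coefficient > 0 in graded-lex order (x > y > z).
x^2 + y^2 + 2*z + 2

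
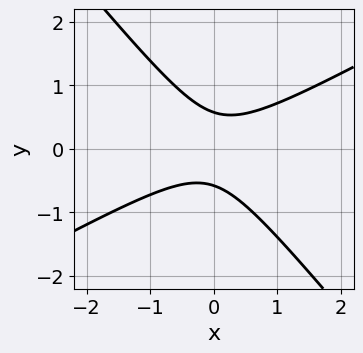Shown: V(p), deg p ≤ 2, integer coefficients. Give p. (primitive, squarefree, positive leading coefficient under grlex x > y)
(a) The degree is 2 — the shape is more complex than any degree-1 curve.
(b) Observable constraints: no x-intercept at any integer in the box.
(c) These observations pin down the coefficients.

2*x^2 - 2*x*y - 3*y^2 + 1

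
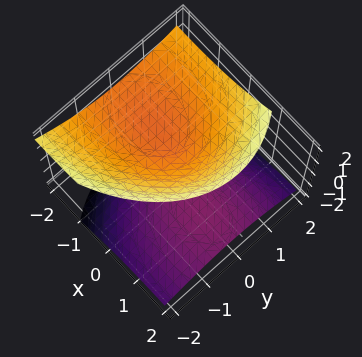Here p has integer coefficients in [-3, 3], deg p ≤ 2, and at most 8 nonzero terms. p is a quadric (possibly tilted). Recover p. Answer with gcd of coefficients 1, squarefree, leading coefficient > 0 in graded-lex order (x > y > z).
1. The picture has 2 separate pieces.
2. The degree is 2 — a generic line meets the surface in up to 2 points.
3. From the axis intercepts and sections: no y-intercept at any integer in the box; it misses every integer gridline on the x-axis.
4. Putting this together gives p.

x^2 + 3*x*z + 2*y^2 - y*z - 3*z^2 + 2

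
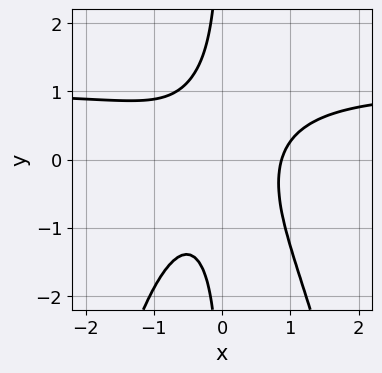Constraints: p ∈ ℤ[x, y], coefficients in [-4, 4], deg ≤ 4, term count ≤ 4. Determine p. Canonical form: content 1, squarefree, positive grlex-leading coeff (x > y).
(a) Degree: no degree-3 curve has this shape, so deg p = 4.
(b) Reading off the gridlines: no y-intercept at any integer in the box.
(c) Assembling these constraints gives the stated polynomial.

3*x^3*y - 3*x^3 + 3*x*y^2 + 2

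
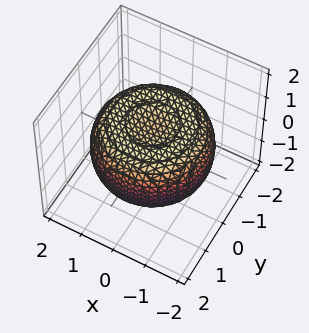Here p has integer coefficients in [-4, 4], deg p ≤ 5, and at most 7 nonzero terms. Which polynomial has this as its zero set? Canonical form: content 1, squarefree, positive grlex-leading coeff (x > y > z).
1. Degree: a generic line meets the surface in up to 4 points, so deg p = 4.
2. Symmetries: the surface is invariant under rotation about z: p = q(x² + y², z).
3. From the visible intercepts: a circular section at z = 0 has radius between 1 and 2.
4. Putting this together gives p.

x^4 + 2*x^2*y^2 + y^4 - 2*x^2 - 2*y^2 + 3*z^2 - 2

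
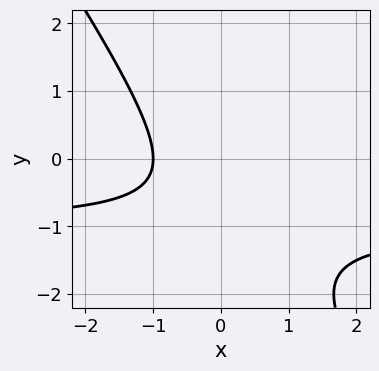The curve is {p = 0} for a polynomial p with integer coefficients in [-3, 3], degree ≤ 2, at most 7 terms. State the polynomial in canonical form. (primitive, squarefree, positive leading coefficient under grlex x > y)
(a) The degree is 2 — the shape is more complex than any degree-1 curve.
(b) Reading off the gridlines: one x-axis crossing is at x = -1; no y-intercept at any integer in the box.
(c) Together with the visible shape, these determine p as stated.

3*x*y + 2*y^2 + 3*x + 3*y + 3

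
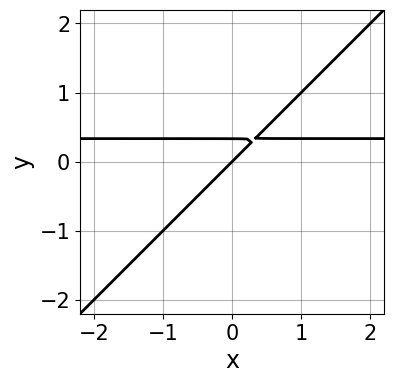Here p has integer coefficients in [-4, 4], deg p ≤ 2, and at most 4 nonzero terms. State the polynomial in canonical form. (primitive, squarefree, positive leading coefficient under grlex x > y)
3*x*y - 3*y^2 - x + y

Degree: no degree-1 curve has this shape, so deg p = 2.
Checking where it meets the axes: one x-axis crossing is at x = 0; one y-axis crossing is at y = 0.
Together with the visible shape, these determine p as stated.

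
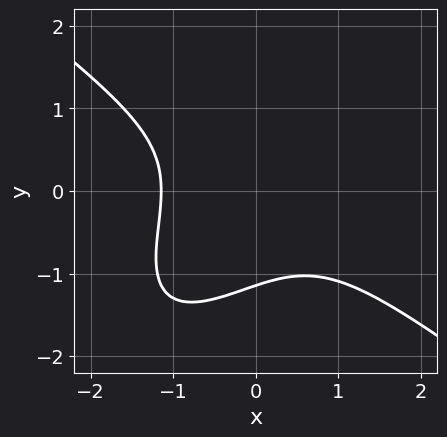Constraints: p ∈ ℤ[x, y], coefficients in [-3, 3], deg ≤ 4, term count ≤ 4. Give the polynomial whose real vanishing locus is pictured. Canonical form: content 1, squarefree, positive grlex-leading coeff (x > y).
2*x^3 - 2*x*y^2 + 2*y^3 + 3

(a) Degree: no degree-2 curve has this shape, so deg p = 3.
(b) Putting this together gives p.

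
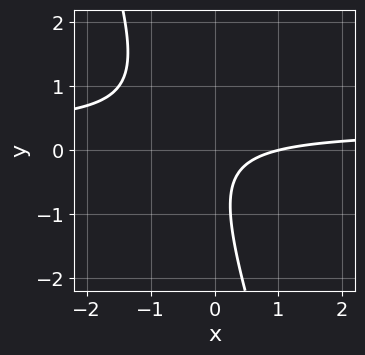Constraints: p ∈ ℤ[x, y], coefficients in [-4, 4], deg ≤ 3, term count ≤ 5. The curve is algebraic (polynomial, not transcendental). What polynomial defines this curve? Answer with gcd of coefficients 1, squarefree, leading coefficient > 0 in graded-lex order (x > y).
3*x*y + y^2 - x + y + 1

Degree: a generic line meets the curve in up to 2 points, so deg p = 2.
Checking where it meets the axes: it crosses the x-axis at the gridline x = 1; it misses every integer gridline on the y-axis.
Solving for integer coefficients yields p as stated.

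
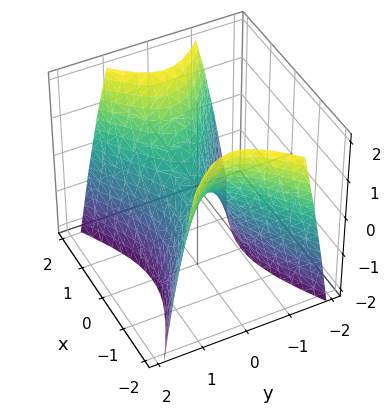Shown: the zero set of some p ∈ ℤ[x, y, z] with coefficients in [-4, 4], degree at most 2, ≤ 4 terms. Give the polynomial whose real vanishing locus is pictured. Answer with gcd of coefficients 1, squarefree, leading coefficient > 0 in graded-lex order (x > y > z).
x^2 - 2*y^2 - z

(a) deg p = 2. A saddle surface; a quadric.
(b) Symmetries: mirror symmetry x ↦ −x ⇒ only even powers of x; it's symmetric under y → −y, forcing even powers of y.
(c) From the axis intercepts and sections: one x-axis crossing is at x = 0; one z-axis crossing is at z = 0.
(d) Matching integer coefficients to the picture gives p.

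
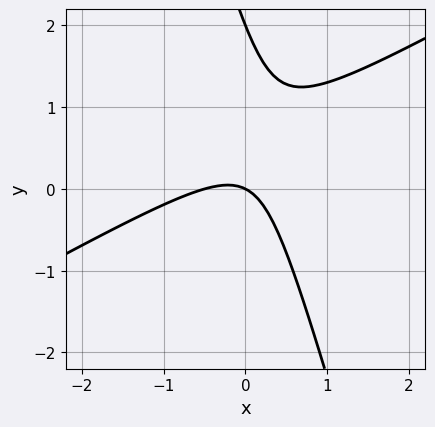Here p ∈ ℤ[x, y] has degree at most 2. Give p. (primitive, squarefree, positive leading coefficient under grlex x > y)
2*x^2 - 3*x*y - y^2 + x + 2*y

(a) deg p = 2. The shape is more complex than any degree-1 curve.
(b) Observable constraints: one x-axis crossing is at x = 0; among the integer gridlines, it crosses the y-axis at y ∈ {0, 2}.
(c) Matching integer coefficients to the picture gives p.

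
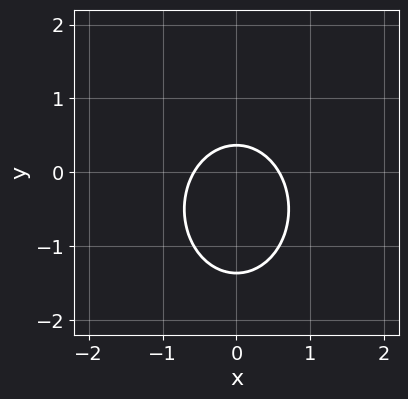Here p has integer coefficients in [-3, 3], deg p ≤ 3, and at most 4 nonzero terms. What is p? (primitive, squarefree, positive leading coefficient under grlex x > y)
1. deg p = 2. The shape is more complex than any degree-1 curve.
2. Symmetries: the x ↦ −x reflection is a symmetry, so x appears only in even powers.
3. Fitting integer coefficients to these (and the overall shape) gives p.

3*x^2 + 2*y^2 + 2*y - 1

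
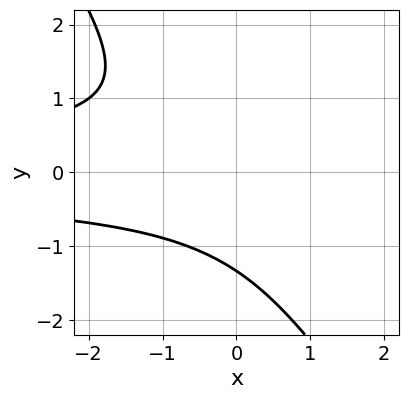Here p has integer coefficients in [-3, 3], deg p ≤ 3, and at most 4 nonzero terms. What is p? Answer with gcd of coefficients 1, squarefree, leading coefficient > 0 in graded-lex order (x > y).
3*x*y^2 + 2*y^3 + y^2 + 3

1. The degree is 3 — a generic line meets the curve in up to 3 points.
2. Reading off the gridlines: it misses every integer gridline on the x-axis.
3. Assembling these constraints gives the stated polynomial.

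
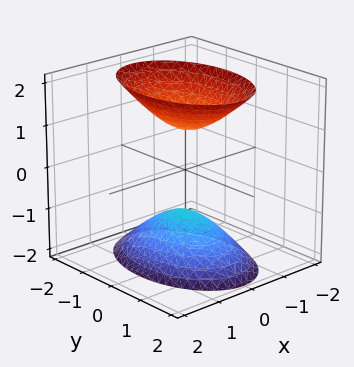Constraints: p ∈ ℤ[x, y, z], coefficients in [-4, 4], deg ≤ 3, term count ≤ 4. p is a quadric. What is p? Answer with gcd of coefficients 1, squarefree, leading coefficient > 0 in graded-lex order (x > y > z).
2*x^2 + y^2 - z^2 + 1

First, there are 2 components. They look like related sheets of one shape, so recover p as a whole.
Then, degree: two separate bowl-shaped sheets opening away from each other; a quadric, so deg p = 2.
Then, symmetries: the z ↦ −z reflection is a symmetry, so z appears only in even powers; it's symmetric under y → −y, forcing even powers of y; the x ↦ −x reflection is a symmetry, so x appears only in even powers.
Then, from the axis intercepts and sections: it misses every integer gridline on the y-axis; no x-intercept at any integer in the box; the z-axis gridline crossings are at z ∈ {-1, 1}.
Finally, solving for integer coefficients yields p as stated.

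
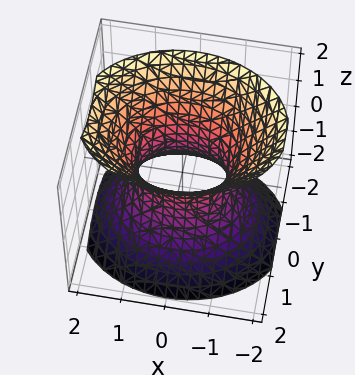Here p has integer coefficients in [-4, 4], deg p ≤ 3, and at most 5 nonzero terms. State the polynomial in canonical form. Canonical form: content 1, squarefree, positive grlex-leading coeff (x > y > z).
1. The degree is 2 — one connected sheet with a waist; a quadric.
2. Symmetries: it's symmetric under z → −z, forcing even powers of z; it's symmetric under x → −x, forcing even powers of x; the y ↦ −y reflection is a symmetry, so y appears only in even powers.
3. From the visible intercepts: no z-intercept at any integer in the box; among the integer gridlines, it crosses the x-axis at x ∈ {-1, 1}.
4. The integer polynomial consistent with all of this is the stated p.

2*x^2 + 3*y^2 - 2*z^2 - 2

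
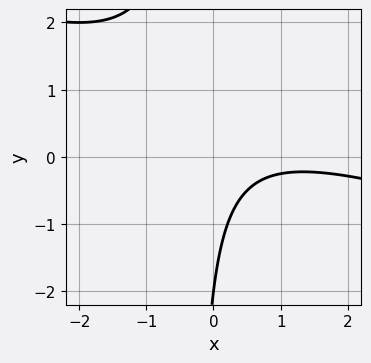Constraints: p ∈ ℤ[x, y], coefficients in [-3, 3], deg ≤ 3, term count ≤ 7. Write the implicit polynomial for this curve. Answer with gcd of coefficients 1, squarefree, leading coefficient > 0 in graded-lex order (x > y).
1. The degree is 2 — no degree-1 curve has this shape.
2. From the visible intercepts: no x-intercept at any integer in the box; it meets the y-axis at y = -2 (among the integer gridlines).
3. Assembling these constraints gives the stated polynomial.

x^2 + 3*x*y - 2*x + y + 2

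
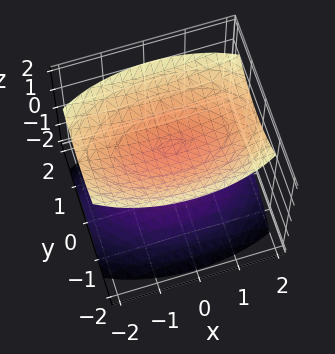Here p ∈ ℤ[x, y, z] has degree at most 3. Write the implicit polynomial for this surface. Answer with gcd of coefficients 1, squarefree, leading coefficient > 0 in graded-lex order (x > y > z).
x^2 + 3*y^2 - 3*z^2 + 3

First, I count 2 distinct pieces.
Then, deg p = 2.
Next, symmetries: the z ↦ −z reflection is a symmetry, so z appears only in even powers; it's symmetric under x → −x, forcing even powers of x; mirror symmetry y ↦ −y ⇒ only even powers of y.
Next, from the visible intercepts: it misses every integer gridline on the x-axis; the surface avoids every integer y-axis point in the box; among the integer gridlines, it crosses the z-axis at z ∈ {-1, 1}.
Finally, fitting integer coefficients to these (and the overall shape) gives p.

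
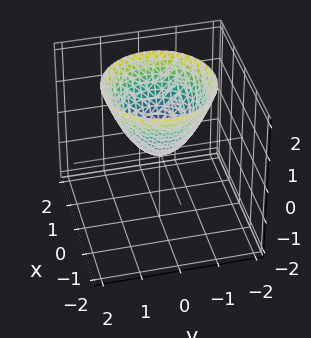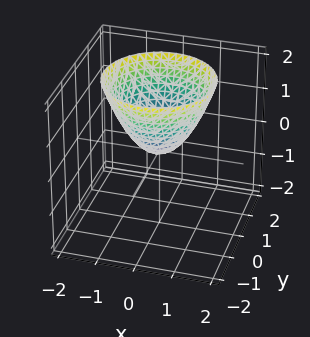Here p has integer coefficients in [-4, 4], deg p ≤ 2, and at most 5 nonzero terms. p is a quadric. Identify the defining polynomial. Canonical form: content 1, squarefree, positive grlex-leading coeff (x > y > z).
First, deg p = 2.
Next, by symmetry, every cross-section ⟂ z is a circle, so x, y appear only via x² + y².
Next, against the integer gridlines: it crosses the z-axis at the gridline z = 0; a circular section at z = 1 has radius exactly 1.
Finally, the integer polynomial consistent with all of this is the stated p.

x^2 + y^2 - z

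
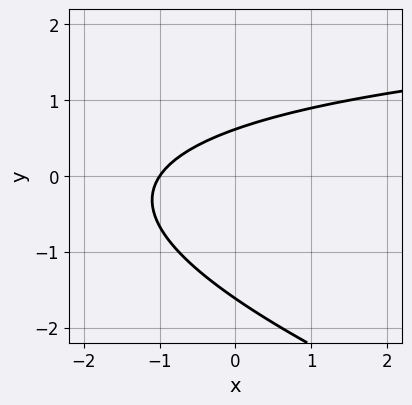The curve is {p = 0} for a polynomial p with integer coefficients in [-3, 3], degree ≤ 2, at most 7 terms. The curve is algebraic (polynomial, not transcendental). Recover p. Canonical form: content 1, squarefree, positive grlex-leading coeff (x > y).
The degree is 2 — no degree-1 curve has this shape.
Observable constraints: one x-axis crossing is at x = -1.
Assembling these constraints gives the stated polynomial.

x*y + 3*y^2 - 3*x + 3*y - 3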